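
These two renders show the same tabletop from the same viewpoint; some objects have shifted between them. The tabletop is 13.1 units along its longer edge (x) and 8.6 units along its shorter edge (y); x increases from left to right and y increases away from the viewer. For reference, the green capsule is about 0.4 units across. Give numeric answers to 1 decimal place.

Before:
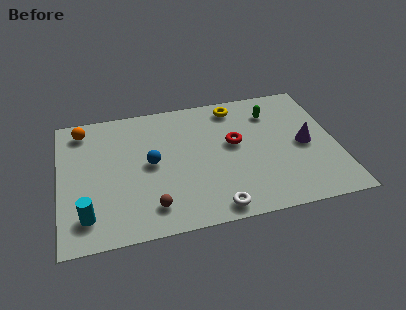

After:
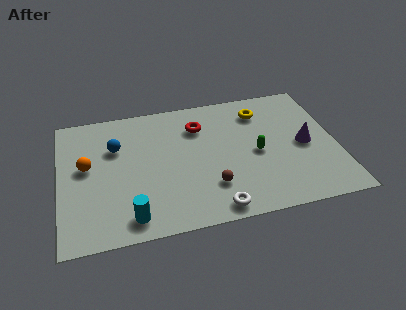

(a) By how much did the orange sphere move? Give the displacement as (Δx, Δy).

(0.1, -2.5)

The orange sphere started near (1.2, 7.3) and ended near (1.3, 4.8).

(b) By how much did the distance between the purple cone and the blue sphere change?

+1.8

They were about 7.3 units apart before and 9.1 after — 1.8 units further apart.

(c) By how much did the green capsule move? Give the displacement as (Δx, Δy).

(-0.9, -2.6)

The green capsule started near (10.2, 6.6) and ended near (9.3, 4.0).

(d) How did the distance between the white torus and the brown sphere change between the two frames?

-1.6

They were about 3.0 units apart before and 1.4 after — 1.6 units closer together.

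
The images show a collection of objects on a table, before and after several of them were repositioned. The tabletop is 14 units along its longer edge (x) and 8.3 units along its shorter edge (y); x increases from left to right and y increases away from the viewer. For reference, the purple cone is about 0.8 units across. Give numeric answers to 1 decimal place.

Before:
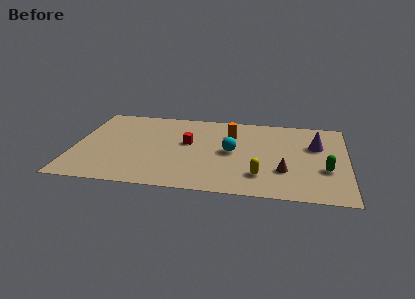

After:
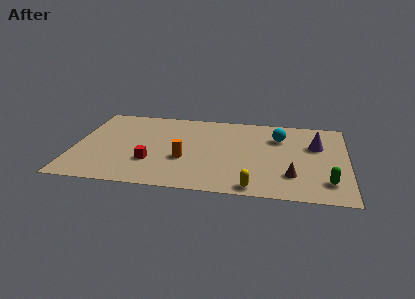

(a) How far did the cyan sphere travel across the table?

3.0

The cyan sphere was near (8.1, 4.2) before and (10.5, 6.0) after, so it travelled √(2.4² + 1.8²) ≈ 3.0 units.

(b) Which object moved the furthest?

the orange cylinder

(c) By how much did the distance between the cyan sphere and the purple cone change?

-2.5

Before: roughly 4.5 units apart; after: 2.0. That's 2.5 units closer together.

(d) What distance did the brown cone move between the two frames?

0.6

The brown cone moved from about (10.8, 2.6) to (11.2, 2.2), a distance of √(0.4² + 0.4²) ≈ 0.6.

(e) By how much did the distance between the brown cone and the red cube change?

+1.7

They were about 5.5 units apart before and 7.2 after — 1.7 units further apart.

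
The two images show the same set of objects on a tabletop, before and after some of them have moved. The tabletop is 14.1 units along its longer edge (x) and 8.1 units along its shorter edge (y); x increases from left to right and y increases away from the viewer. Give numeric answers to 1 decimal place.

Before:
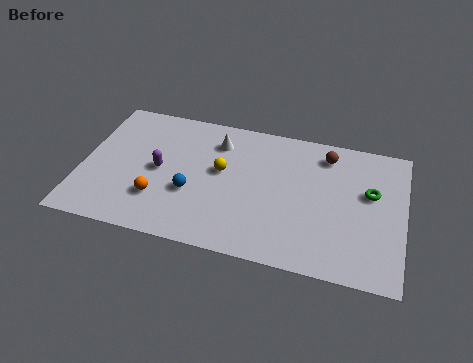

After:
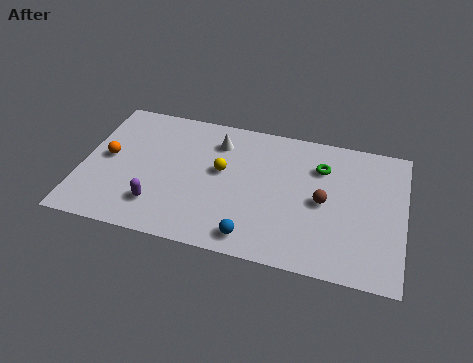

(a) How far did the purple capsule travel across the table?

2.1

The purple capsule was near (3.4, 4.0) before and (3.5, 1.9) after, so it travelled √(0.1² + 2.1²) ≈ 2.1 units.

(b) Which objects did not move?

the yellow sphere and the white cone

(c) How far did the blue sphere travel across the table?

3.4

The blue sphere moved from about (4.9, 3.0) to (7.7, 1.1), a distance of √(2.8² + 1.9²) ≈ 3.4.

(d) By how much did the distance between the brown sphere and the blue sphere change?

-2.8

The distance was about 6.8 in the first image and 4.0 in the second, so they moved 2.8 units closer together.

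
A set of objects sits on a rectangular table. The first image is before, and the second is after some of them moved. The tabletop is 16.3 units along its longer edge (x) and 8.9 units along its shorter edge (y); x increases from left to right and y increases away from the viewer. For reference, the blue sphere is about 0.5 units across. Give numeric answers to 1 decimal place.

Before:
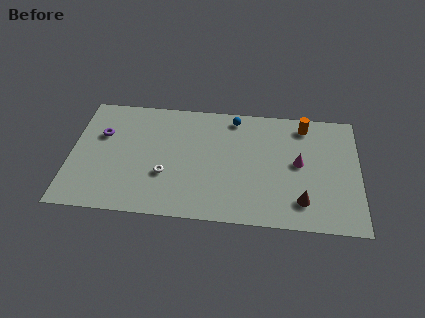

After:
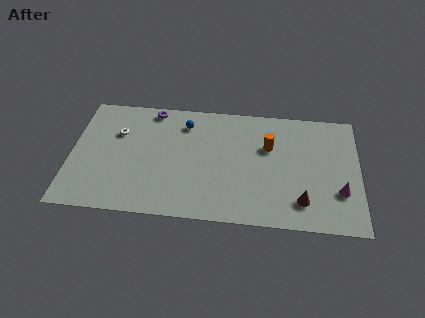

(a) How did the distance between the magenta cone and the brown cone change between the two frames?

-0.5

The distance was about 2.8 in the first image and 2.3 in the second, so they moved 0.5 units closer together.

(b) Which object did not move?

the brown cone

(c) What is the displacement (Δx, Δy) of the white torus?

(-2.8, 2.9)

From the two frames, the white torus sits at roughly (5.4, 3.1) before and (2.6, 6.0) after.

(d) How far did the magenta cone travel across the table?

3.0

The magenta cone was near (12.9, 4.7) before and (15.2, 2.8) after, so it travelled √(2.3² + 1.9²) ≈ 3.0 units.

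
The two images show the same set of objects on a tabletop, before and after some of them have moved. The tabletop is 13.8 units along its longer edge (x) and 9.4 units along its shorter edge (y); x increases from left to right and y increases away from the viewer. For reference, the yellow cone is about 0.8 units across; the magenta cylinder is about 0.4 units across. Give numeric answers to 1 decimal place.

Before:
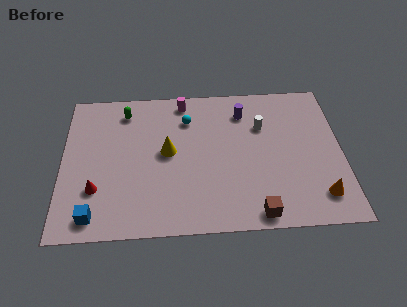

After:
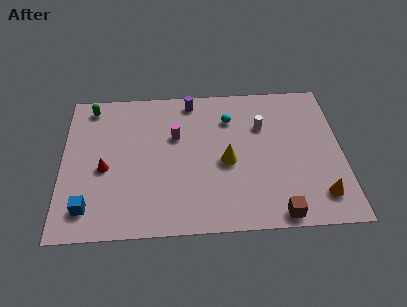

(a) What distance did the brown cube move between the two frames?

1.0

The brown cube was near (9.5, 0.9) before and (10.5, 0.8) after, so it travelled √(1.0² + 0.1²) ≈ 1.0 units.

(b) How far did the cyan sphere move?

2.1

From (6.2, 7.1) to (8.3, 7.0), the cyan sphere covered √(2.1² + 0.1²) ≈ 2.1 units.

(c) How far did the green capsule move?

1.7

The green capsule moved from about (3.1, 7.8) to (1.4, 8.2), a distance of √(1.7² + 0.4²) ≈ 1.7.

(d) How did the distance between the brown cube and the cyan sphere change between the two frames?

-0.4

Before: roughly 7.0 units apart; after: 6.6. That's 0.4 units closer together.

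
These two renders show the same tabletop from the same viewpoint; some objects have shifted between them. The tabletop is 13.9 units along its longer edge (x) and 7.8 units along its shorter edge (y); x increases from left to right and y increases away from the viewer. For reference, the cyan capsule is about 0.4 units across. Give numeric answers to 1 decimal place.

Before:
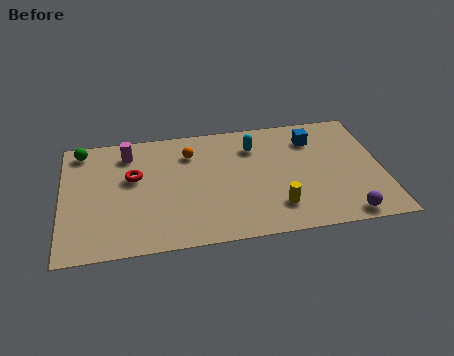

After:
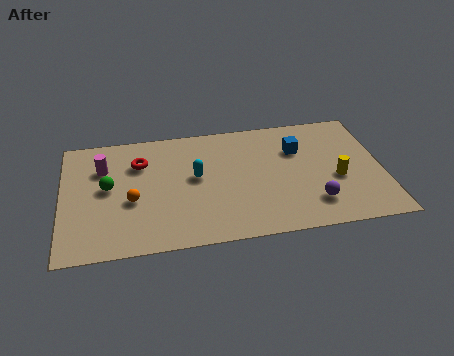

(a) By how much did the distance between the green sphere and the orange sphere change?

-3.4

The distance was about 4.8 in the first image and 1.4 in the second, so they moved 3.4 units closer together.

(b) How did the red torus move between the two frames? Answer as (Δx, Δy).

(0.3, 0.9)

From the two frames, the red torus sits at roughly (3.1, 4.7) before and (3.4, 5.6) after.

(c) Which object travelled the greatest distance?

the orange sphere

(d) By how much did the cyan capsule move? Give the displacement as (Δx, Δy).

(-2.6, -1.6)

The cyan capsule was at about (8.4, 5.9) and moved to about (5.8, 4.3).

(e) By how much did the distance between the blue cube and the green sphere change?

-1.7

Before: roughly 10.1 units apart; after: 8.4. That's 1.7 units closer together.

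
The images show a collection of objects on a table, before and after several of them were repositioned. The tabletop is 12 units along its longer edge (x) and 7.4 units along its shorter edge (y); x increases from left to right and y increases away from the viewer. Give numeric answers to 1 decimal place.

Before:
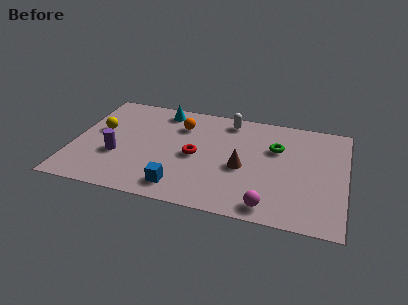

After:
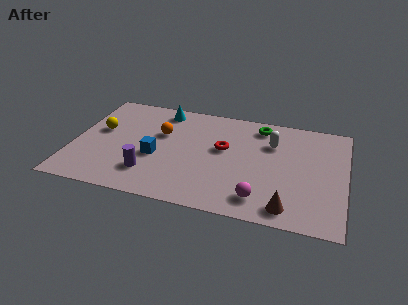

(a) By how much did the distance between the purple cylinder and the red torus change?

+0.5

Before: roughly 3.5 units apart; after: 4.0. That's 0.5 units further apart.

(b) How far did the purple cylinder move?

1.7

The purple cylinder moved from about (2.0, 2.7) to (3.5, 1.8), a distance of √(1.5² + 0.9²) ≈ 1.7.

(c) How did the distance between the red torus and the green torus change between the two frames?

-1.3

Before: roughly 3.8 units apart; after: 2.5. That's 1.3 units closer together.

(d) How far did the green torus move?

1.6

The green torus was near (8.9, 4.9) before and (8.1, 6.3) after, so it travelled √(0.8² + 1.4²) ≈ 1.6 units.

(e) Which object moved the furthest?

the brown cone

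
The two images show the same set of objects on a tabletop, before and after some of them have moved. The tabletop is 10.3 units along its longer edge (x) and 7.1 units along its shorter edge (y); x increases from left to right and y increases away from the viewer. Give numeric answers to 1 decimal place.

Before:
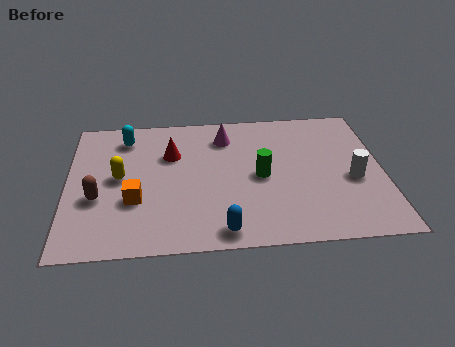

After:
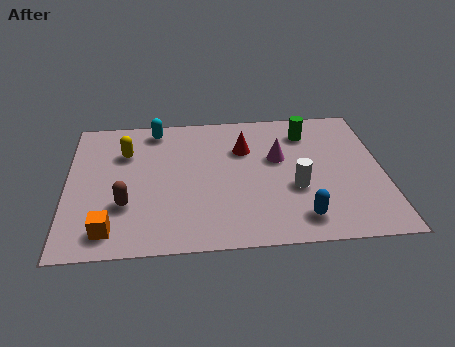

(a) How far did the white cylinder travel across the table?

1.9

From (9.3, 3.0) to (7.4, 2.7), the white cylinder covered √(1.9² + 0.3²) ≈ 1.9 units.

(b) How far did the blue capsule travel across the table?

2.5

The blue capsule was near (5.0, 0.8) before and (7.5, 1.2) after, so it travelled √(2.5² + 0.4²) ≈ 2.5 units.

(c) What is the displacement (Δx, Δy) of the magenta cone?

(1.7, -1.3)

The magenta cone started near (5.2, 5.6) and ended near (6.9, 4.3).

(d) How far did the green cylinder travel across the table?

2.7

From (6.3, 3.4) to (7.9, 5.6), the green cylinder covered √(1.6² + 2.2²) ≈ 2.7 units.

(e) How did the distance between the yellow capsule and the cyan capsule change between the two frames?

-0.5

They were about 2.1 units apart before and 1.6 after — 0.5 units closer together.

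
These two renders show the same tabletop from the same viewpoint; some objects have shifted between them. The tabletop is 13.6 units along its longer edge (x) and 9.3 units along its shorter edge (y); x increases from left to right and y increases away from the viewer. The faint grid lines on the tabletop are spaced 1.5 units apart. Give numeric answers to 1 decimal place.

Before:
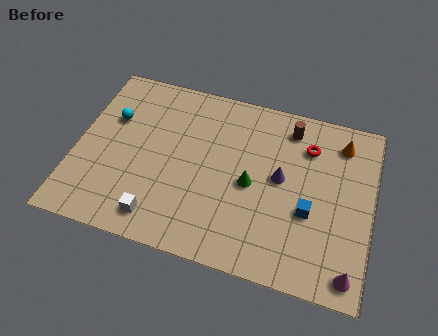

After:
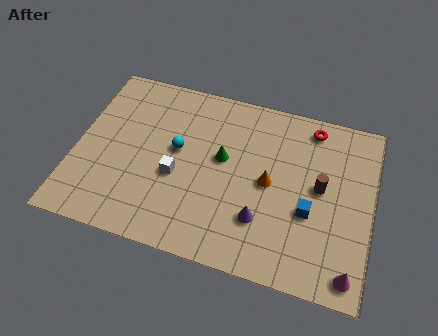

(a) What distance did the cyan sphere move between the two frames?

3.2

The cyan sphere was near (1.5, 6.1) before and (4.6, 5.2) after, so it travelled √(3.1² + 0.9²) ≈ 3.2 units.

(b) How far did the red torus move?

1.1

From (10.5, 7.0) to (10.6, 8.1), the red torus covered √(0.1² + 1.1²) ≈ 1.1 units.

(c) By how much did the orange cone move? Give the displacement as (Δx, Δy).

(-3.1, -3.0)

From the two frames, the orange cone sits at roughly (12.0, 7.6) before and (8.9, 4.6) after.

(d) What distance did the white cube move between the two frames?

2.5

From (4.1, 1.4) to (4.7, 3.8), the white cube covered √(0.6² + 2.4²) ≈ 2.5 units.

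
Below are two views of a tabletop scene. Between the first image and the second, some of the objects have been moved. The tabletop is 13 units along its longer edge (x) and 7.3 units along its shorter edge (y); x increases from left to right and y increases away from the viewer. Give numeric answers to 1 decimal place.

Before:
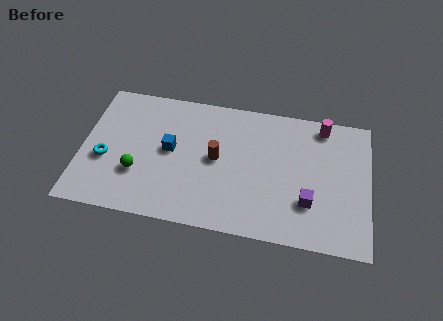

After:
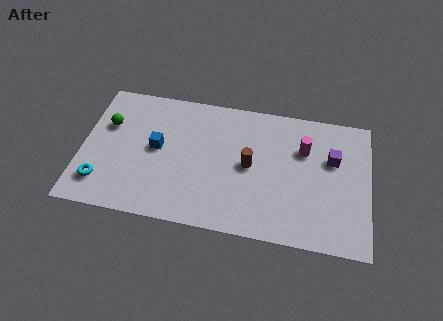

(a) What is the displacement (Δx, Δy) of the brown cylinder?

(1.5, -0.1)

The brown cylinder was at about (6.1, 3.8) and moved to about (7.6, 3.7).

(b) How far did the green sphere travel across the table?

2.8

The green sphere was near (2.6, 2.4) before and (1.1, 4.8) after, so it travelled √(1.5² + 2.4²) ≈ 2.8 units.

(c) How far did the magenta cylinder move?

1.6

The magenta cylinder moved from about (10.8, 6.4) to (10.0, 5.0), a distance of √(0.8² + 1.4²) ≈ 1.6.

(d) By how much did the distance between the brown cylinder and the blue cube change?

+2.1

They were about 2.1 units apart before and 4.2 after — 2.1 units further apart.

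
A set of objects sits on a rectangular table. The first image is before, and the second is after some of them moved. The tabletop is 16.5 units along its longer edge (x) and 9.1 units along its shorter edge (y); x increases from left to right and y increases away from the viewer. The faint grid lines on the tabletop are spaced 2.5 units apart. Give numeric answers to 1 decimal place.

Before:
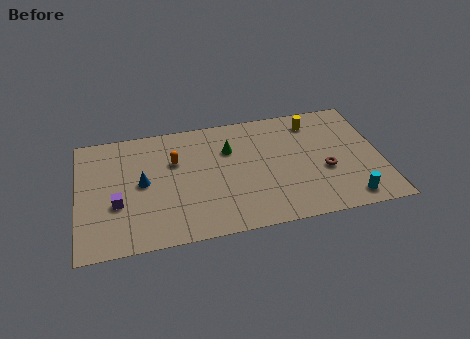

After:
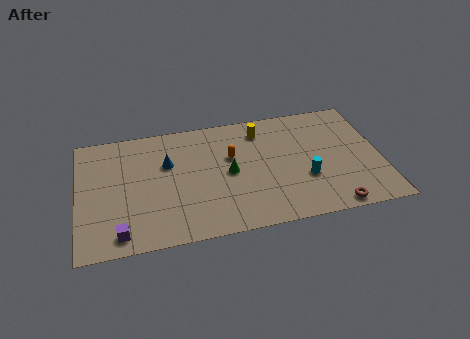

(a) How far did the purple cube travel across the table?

2.2

The purple cube moved from about (2.1, 3.4) to (2.2, 1.2), a distance of √(0.1² + 2.2²) ≈ 2.2.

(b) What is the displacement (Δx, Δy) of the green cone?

(-0.1, -1.8)

From the two frames, the green cone sits at roughly (8.3, 6.3) before and (8.2, 4.5) after.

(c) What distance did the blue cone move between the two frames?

1.8

The blue cone was near (3.5, 4.7) before and (4.9, 5.9) after, so it travelled √(1.4² + 1.2²) ≈ 1.8 units.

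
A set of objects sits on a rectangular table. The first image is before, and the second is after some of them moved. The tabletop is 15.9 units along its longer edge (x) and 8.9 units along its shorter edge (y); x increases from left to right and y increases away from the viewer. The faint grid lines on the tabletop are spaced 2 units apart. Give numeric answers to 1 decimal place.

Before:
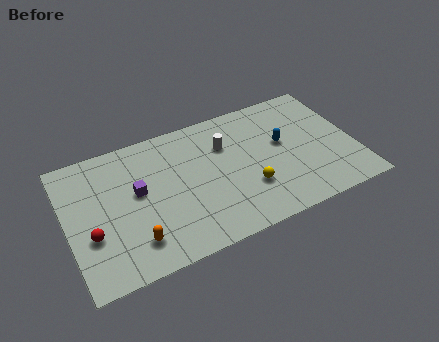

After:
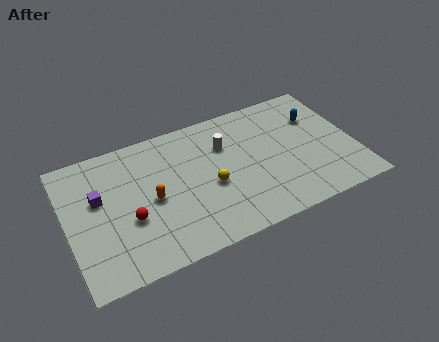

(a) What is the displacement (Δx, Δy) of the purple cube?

(-2.1, 0.4)

The purple cube started near (3.9, 5.0) and ended near (1.8, 5.4).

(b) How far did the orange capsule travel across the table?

2.6

The orange capsule moved from about (3.4, 1.9) to (4.6, 4.2), a distance of √(1.2² + 2.3²) ≈ 2.6.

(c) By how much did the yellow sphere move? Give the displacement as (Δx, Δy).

(-2.0, 1.0)

The yellow sphere was at about (9.8, 2.8) and moved to about (7.8, 3.8).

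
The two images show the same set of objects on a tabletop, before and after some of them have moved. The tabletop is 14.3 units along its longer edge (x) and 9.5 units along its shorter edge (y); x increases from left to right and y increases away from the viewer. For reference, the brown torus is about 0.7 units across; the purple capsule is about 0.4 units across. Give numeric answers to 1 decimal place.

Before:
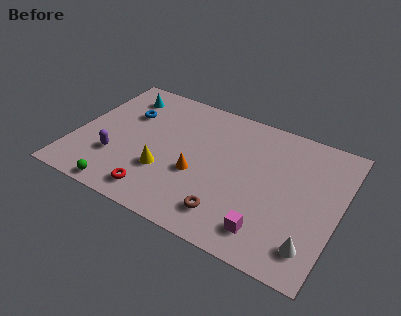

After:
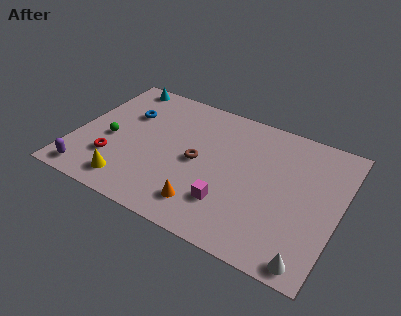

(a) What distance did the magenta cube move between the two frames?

2.3

The magenta cube moved from about (10.9, 1.7) to (8.7, 2.5), a distance of √(2.2² + 0.8²) ≈ 2.3.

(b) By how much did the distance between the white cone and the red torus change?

+2.7

The distance was about 8.3 in the first image and 11.0 in the second, so they moved 2.7 units further apart.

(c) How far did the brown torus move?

3.5

The brown torus was near (8.8, 1.8) before and (6.7, 4.6) after, so it travelled √(2.1² + 2.8²) ≈ 3.5 units.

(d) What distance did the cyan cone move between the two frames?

0.9

From (2.0, 7.7) to (1.7, 8.6), the cyan cone covered √(0.3² + 0.9²) ≈ 0.9 units.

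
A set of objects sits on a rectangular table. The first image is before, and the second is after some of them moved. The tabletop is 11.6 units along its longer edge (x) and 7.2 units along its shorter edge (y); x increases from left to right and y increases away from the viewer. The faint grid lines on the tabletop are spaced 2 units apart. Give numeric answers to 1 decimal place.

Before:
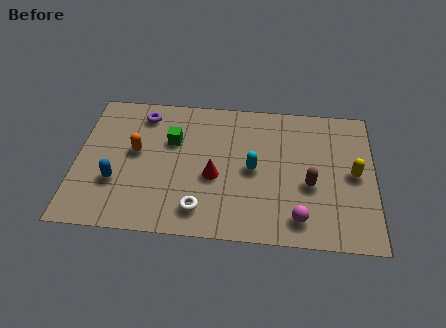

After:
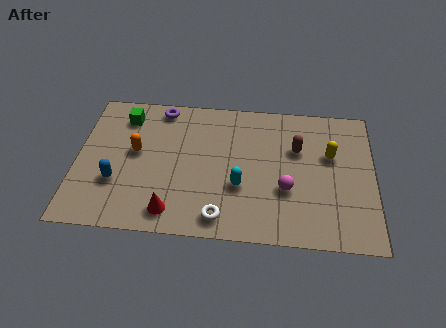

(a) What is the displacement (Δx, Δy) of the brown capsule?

(-0.5, 1.8)

From the two frames, the brown capsule sits at roughly (9.1, 2.9) before and (8.6, 4.7) after.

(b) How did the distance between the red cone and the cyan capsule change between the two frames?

+1.4

The distance was about 1.6 in the first image and 3.0 in the second, so they moved 1.4 units further apart.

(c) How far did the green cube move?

2.2

From (3.7, 4.7) to (1.8, 5.8), the green cube covered √(1.9² + 1.1²) ≈ 2.2 units.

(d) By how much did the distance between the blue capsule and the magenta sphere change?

-0.6

The distance was about 7.2 in the first image and 6.6 in the second, so they moved 0.6 units closer together.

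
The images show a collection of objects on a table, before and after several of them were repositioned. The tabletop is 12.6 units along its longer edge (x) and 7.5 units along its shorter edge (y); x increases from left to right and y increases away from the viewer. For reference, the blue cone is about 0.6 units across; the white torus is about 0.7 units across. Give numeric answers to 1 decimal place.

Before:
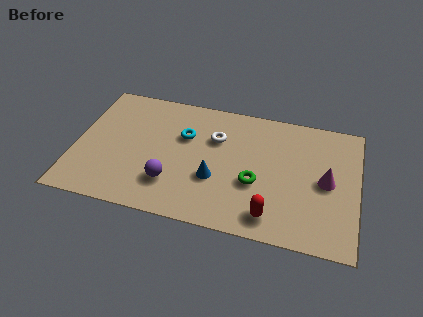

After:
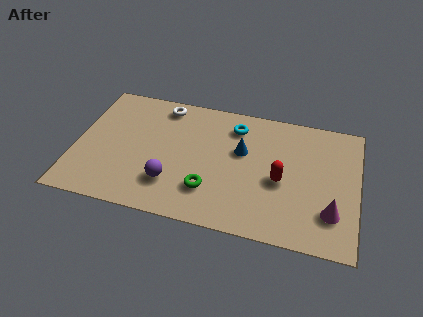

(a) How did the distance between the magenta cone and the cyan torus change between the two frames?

-0.5

The distance was about 6.5 in the first image and 6.0 in the second, so they moved 0.5 units closer together.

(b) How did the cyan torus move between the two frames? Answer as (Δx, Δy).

(2.2, 1.1)

The cyan torus started near (4.8, 4.9) and ended near (7.0, 6.0).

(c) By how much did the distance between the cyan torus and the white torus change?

+1.9

Before: roughly 1.4 units apart; after: 3.3. That's 1.9 units further apart.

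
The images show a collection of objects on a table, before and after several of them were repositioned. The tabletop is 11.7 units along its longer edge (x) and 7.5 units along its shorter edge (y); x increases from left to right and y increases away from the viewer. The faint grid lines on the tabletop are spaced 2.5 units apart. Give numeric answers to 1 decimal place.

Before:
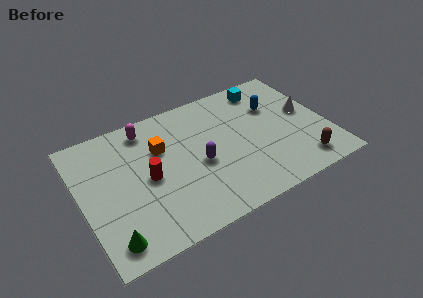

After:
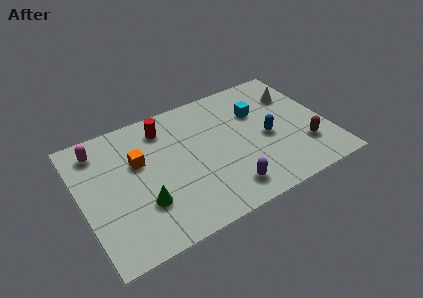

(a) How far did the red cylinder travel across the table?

2.7

The red cylinder was near (3.1, 3.6) before and (4.2, 6.1) after, so it travelled √(1.1² + 2.5²) ≈ 2.7 units.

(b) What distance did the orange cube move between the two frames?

1.1

From (3.9, 5.0) to (2.8, 4.7), the orange cube covered √(1.1² + 0.3²) ≈ 1.1 units.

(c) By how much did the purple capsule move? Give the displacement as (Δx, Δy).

(1.0, -2.0)

The purple capsule started near (5.5, 3.3) and ended near (6.5, 1.3).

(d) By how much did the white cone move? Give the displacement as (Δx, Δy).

(-0.3, 1.3)

The white cone started near (10.8, 4.1) and ended near (10.5, 5.4).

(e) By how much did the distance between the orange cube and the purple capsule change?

+2.7

Before: roughly 2.3 units apart; after: 5.0. That's 2.7 units further apart.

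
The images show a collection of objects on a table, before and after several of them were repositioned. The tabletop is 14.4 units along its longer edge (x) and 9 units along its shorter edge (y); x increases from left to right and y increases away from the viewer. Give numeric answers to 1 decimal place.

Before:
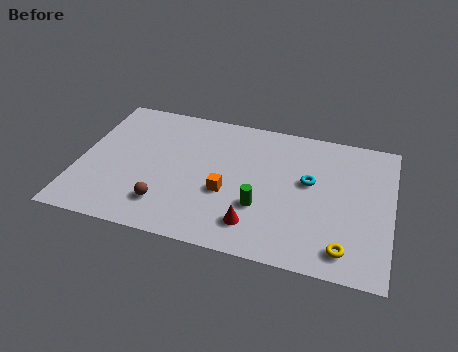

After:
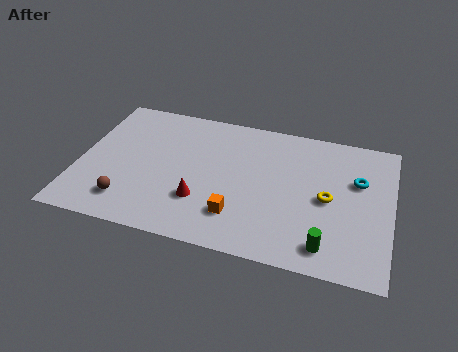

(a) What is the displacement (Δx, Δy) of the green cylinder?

(3.1, -1.6)

The green cylinder started near (8.5, 3.0) and ended near (11.6, 1.4).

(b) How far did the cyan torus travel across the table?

2.3

The cyan torus moved from about (10.6, 5.2) to (12.8, 5.8), a distance of √(2.2² + 0.6²) ≈ 2.3.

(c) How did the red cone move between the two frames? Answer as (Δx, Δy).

(-2.5, 0.9)

From the two frames, the red cone sits at roughly (8.3, 1.8) before and (5.8, 2.7) after.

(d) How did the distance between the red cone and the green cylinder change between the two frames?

+4.7

They were about 1.2 units apart before and 5.9 after — 4.7 units further apart.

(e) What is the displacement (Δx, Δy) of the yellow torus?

(-0.9, 2.9)

From the two frames, the yellow torus sits at roughly (12.4, 1.4) before and (11.5, 4.3) after.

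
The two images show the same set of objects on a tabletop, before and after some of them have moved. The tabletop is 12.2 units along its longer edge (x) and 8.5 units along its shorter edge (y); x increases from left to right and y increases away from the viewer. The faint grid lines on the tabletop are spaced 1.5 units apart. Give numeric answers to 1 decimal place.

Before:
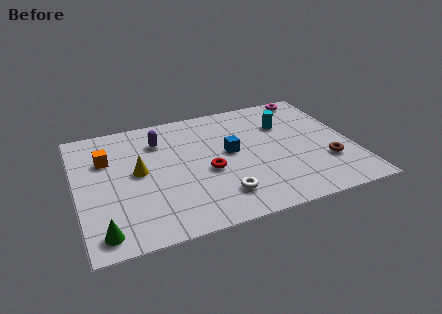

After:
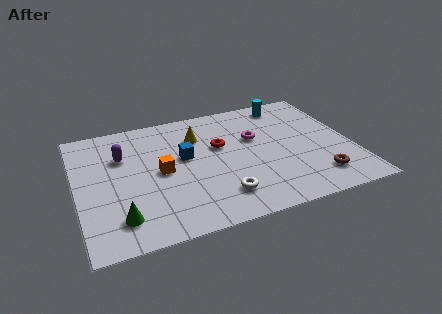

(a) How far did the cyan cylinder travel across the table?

1.5

From (9.4, 5.9) to (9.7, 7.4), the cyan cylinder covered √(0.3² + 1.5²) ≈ 1.5 units.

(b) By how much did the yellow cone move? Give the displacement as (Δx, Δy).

(2.8, 1.7)

The yellow cone started near (2.7, 4.5) and ended near (5.5, 6.2).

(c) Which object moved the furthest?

the magenta torus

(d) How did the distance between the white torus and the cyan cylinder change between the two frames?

+1.4

Before: roughly 5.3 units apart; after: 6.7. That's 1.4 units further apart.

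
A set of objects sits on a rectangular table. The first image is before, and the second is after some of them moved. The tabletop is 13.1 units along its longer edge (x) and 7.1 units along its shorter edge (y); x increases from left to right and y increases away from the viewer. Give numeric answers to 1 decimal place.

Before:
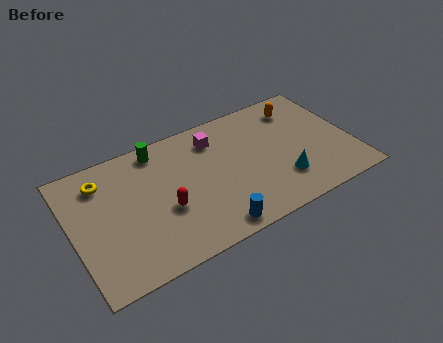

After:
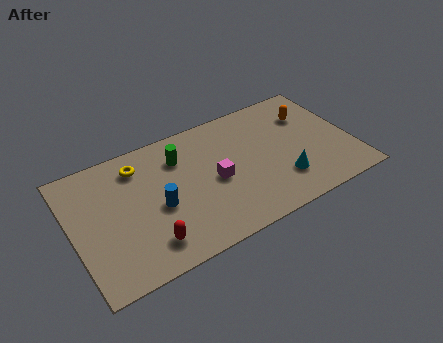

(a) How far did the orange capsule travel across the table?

0.7

The orange capsule moved from about (11.0, 5.7) to (11.4, 5.1), a distance of √(0.4² + 0.6²) ≈ 0.7.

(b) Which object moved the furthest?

the blue cylinder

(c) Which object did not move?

the cyan cone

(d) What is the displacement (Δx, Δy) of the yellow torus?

(1.7, 0.1)

The yellow torus was at about (1.6, 5.6) and moved to about (3.3, 5.7).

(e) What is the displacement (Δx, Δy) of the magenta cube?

(-0.3, -2.3)

The magenta cube started near (6.9, 5.6) and ended near (6.6, 3.3).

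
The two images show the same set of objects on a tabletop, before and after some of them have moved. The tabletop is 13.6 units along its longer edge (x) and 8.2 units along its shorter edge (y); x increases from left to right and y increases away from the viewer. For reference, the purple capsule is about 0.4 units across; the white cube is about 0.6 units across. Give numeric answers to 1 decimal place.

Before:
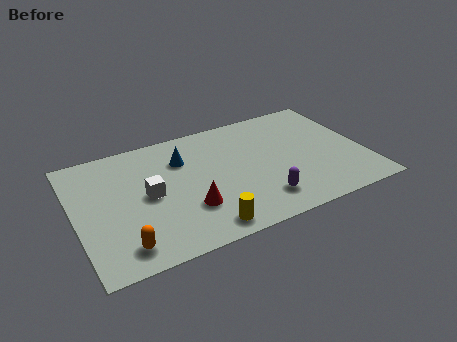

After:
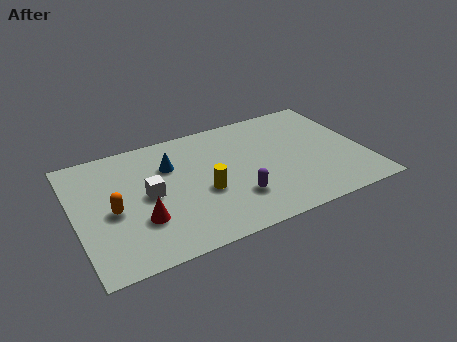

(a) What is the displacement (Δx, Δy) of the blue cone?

(-0.6, -0.2)

The blue cone was at about (5.2, 5.9) and moved to about (4.6, 5.7).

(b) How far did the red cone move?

2.2

The red cone was near (5.1, 2.5) before and (2.9, 2.6) after, so it travelled √(2.2² + 0.1²) ≈ 2.2 units.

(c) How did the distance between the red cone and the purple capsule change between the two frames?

+1.0

Before: roughly 3.4 units apart; after: 4.4. That's 1.0 units further apart.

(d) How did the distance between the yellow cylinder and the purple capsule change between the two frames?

-1.2

The distance was about 2.9 in the first image and 1.7 in the second, so they moved 1.2 units closer together.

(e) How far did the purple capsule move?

1.3

From (8.4, 1.7) to (7.3, 2.3), the purple capsule covered √(1.1² + 0.6²) ≈ 1.3 units.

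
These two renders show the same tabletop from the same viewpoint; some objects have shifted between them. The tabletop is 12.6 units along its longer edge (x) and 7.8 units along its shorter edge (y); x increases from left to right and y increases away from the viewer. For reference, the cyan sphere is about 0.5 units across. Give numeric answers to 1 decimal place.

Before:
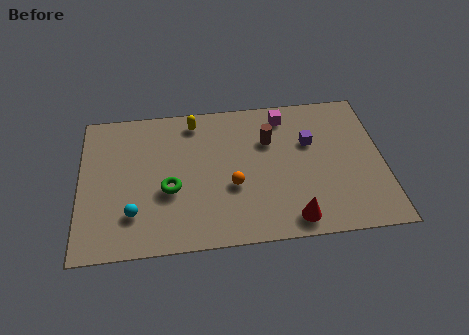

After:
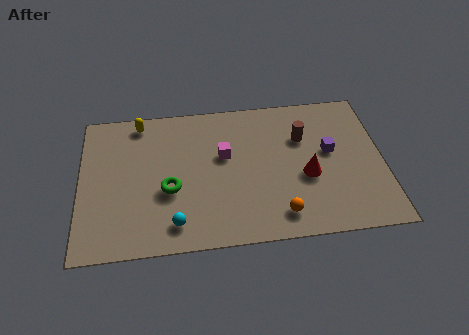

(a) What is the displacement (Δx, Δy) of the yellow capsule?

(-2.3, 0.2)

From the two frames, the yellow capsule sits at roughly (4.8, 6.7) before and (2.5, 6.9) after.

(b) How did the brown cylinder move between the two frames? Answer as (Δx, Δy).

(1.4, 0.0)

The brown cylinder started near (7.9, 5.3) and ended near (9.3, 5.3).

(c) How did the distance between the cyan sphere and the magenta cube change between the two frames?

-3.9

The distance was about 7.9 in the first image and 4.0 in the second, so they moved 3.9 units closer together.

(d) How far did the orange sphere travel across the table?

2.5

From (6.3, 3.0) to (8.2, 1.3), the orange sphere covered √(1.9² + 1.7²) ≈ 2.5 units.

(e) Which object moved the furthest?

the magenta cube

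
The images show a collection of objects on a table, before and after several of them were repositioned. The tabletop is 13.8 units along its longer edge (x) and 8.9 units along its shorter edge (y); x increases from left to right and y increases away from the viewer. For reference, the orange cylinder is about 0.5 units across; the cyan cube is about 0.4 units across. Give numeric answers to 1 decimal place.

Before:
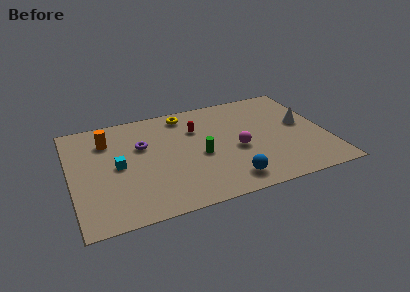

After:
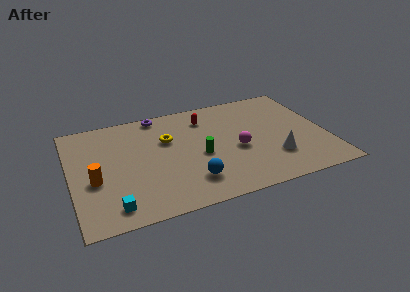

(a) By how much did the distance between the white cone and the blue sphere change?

-1.0

The distance was about 5.6 in the first image and 4.6 in the second, so they moved 1.0 units closer together.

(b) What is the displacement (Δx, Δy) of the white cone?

(-1.8, -2.4)

From the two frames, the white cone sits at roughly (12.6, 4.9) before and (10.8, 2.5) after.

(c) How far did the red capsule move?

1.0

The red capsule was near (6.9, 6.2) before and (7.5, 7.0) after, so it travelled √(0.6² + 0.8²) ≈ 1.0 units.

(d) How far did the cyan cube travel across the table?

3.1

From (2.5, 4.4) to (2.0, 1.3), the cyan cube covered √(0.5² + 3.1²) ≈ 3.1 units.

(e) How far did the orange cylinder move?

3.2

From (2.1, 6.7) to (1.2, 3.6), the orange cylinder covered √(0.9² + 3.1²) ≈ 3.2 units.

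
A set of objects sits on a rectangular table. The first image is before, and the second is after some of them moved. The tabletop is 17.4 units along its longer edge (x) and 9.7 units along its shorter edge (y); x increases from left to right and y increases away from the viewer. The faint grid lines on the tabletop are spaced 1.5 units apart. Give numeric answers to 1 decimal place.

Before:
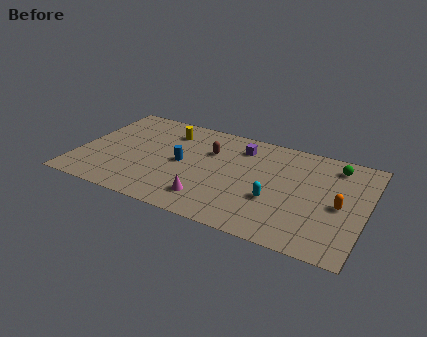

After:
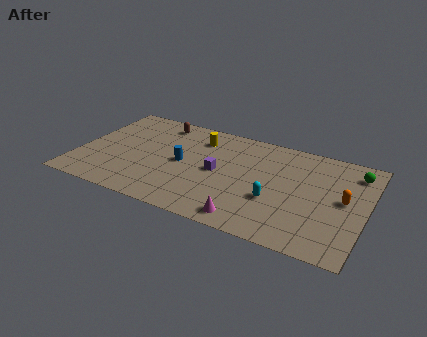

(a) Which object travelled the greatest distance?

the brown capsule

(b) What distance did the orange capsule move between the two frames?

0.6

The orange capsule moved from about (15.9, 4.5) to (16.1, 5.1), a distance of √(0.2² + 0.6²) ≈ 0.6.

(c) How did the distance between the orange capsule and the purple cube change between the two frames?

+0.5

They were about 7.1 units apart before and 7.6 after — 0.5 units further apart.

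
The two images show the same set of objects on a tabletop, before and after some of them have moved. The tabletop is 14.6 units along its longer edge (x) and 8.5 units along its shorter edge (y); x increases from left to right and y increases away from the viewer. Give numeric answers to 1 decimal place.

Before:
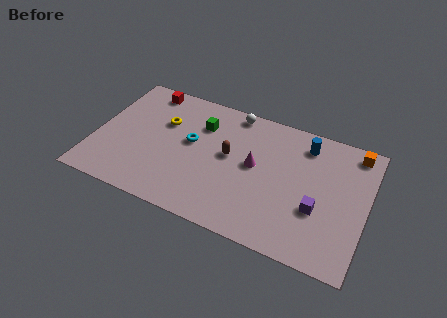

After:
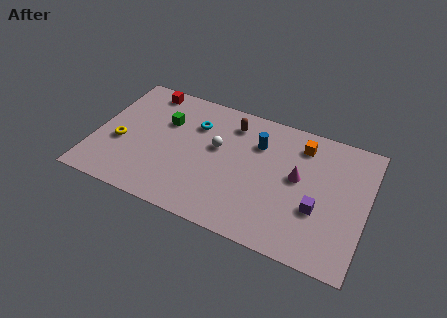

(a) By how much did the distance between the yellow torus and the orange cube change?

-0.3

The distance was about 10.4 in the first image and 10.1 in the second, so they moved 0.3 units closer together.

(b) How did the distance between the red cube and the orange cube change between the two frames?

-2.8

Before: roughly 11.4 units apart; after: 8.6. That's 2.8 units closer together.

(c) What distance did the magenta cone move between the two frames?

2.3

The magenta cone was near (8.6, 4.6) before and (10.9, 4.7) after, so it travelled √(2.3² + 0.1²) ≈ 2.3 units.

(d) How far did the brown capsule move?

2.2

From (7.2, 4.7) to (7.1, 6.9), the brown capsule covered √(0.1² + 2.2²) ≈ 2.2 units.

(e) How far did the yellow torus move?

3.0

From (3.5, 5.6) to (1.4, 3.4), the yellow torus covered √(2.1² + 2.2²) ≈ 3.0 units.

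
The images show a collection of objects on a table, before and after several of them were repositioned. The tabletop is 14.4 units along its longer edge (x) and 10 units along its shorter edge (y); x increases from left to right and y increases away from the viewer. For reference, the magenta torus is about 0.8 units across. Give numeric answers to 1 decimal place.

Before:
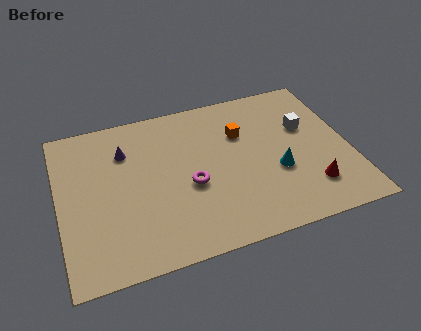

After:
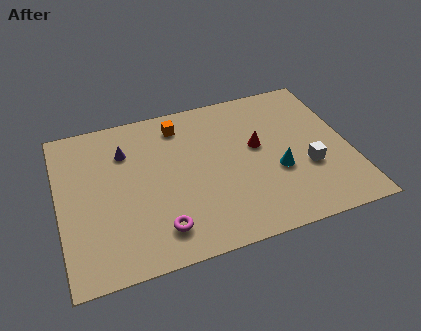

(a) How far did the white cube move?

2.7

From (12.4, 6.3) to (12.2, 3.6), the white cube covered √(0.2² + 2.7²) ≈ 2.7 units.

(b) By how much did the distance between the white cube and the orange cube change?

+4.4

Before: roughly 3.2 units apart; after: 7.6. That's 4.4 units further apart.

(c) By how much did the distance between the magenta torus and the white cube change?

+1.3

They were about 6.4 units apart before and 7.7 after — 1.3 units further apart.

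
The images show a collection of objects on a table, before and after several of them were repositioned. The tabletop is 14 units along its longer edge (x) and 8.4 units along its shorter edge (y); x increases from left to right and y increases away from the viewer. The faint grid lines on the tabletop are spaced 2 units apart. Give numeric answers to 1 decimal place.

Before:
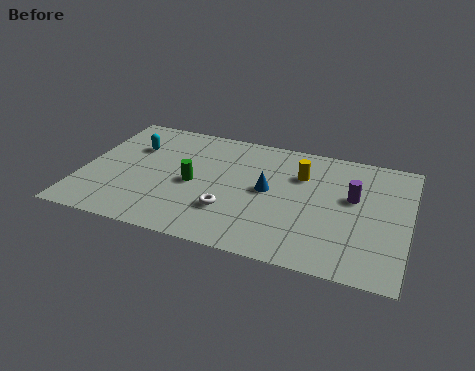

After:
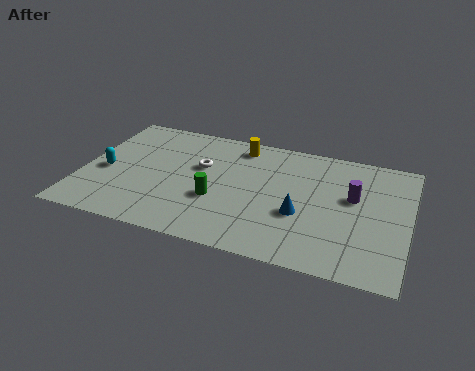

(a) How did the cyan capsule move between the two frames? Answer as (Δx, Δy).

(-1.0, -2.1)

From the two frames, the cyan capsule sits at roughly (2.0, 5.8) before and (1.0, 3.7) after.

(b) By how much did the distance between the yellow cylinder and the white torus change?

-1.9

The distance was about 4.4 in the first image and 2.5 in the second, so they moved 1.9 units closer together.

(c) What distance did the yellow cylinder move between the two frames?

3.1

From (9.3, 5.9) to (6.5, 7.2), the yellow cylinder covered √(2.8² + 1.3²) ≈ 3.1 units.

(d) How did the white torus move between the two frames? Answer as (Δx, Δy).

(-1.5, 2.7)

From the two frames, the white torus sits at roughly (6.5, 2.5) before and (5.0, 5.2) after.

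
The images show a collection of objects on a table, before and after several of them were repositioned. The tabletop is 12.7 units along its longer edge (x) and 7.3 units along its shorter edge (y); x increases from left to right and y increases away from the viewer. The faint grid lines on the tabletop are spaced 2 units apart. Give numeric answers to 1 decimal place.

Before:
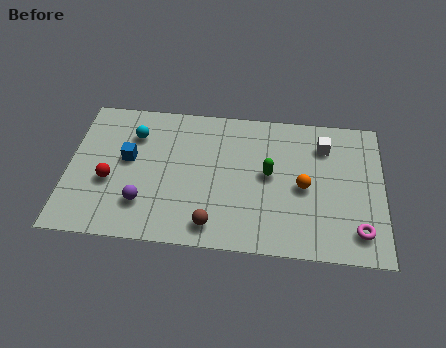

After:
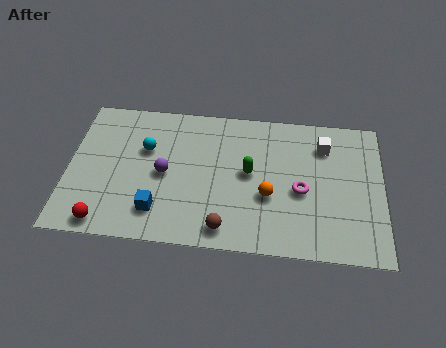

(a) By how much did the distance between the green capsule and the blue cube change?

-1.4

The distance was about 5.7 in the first image and 4.3 in the second, so they moved 1.4 units closer together.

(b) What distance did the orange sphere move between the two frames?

1.5

From (9.5, 3.4) to (8.1, 2.8), the orange sphere covered √(1.4² + 0.6²) ≈ 1.5 units.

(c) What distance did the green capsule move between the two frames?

0.8

The green capsule moved from about (8.1, 3.9) to (7.3, 3.9), a distance of √(0.8² + 0.0²) ≈ 0.8.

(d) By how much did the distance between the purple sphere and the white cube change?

-1.4

Before: roughly 8.1 units apart; after: 6.7. That's 1.4 units closer together.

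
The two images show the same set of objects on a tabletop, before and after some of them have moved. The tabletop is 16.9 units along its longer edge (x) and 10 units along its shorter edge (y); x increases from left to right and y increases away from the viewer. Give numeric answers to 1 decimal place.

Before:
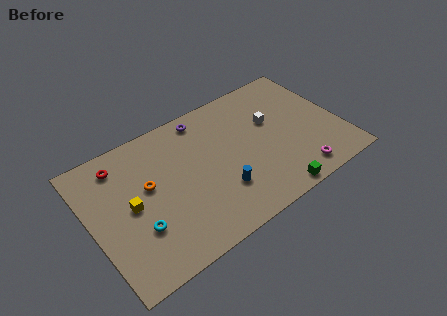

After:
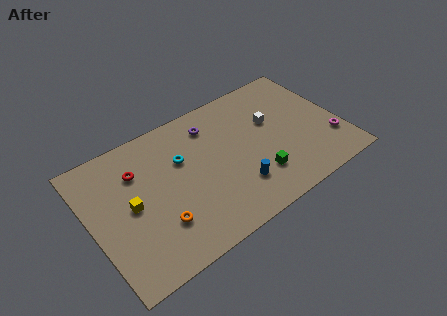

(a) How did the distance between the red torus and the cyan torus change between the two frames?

-2.1

The distance was about 5.1 in the first image and 3.0 in the second, so they moved 2.1 units closer together.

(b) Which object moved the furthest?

the cyan torus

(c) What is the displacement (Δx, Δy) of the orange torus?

(0.2, -3.0)

From the two frames, the orange torus sits at roughly (3.9, 5.8) before and (4.1, 2.8) after.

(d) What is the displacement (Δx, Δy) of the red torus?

(1.0, -1.1)

From the two frames, the red torus sits at roughly (2.4, 8.3) before and (3.4, 7.2) after.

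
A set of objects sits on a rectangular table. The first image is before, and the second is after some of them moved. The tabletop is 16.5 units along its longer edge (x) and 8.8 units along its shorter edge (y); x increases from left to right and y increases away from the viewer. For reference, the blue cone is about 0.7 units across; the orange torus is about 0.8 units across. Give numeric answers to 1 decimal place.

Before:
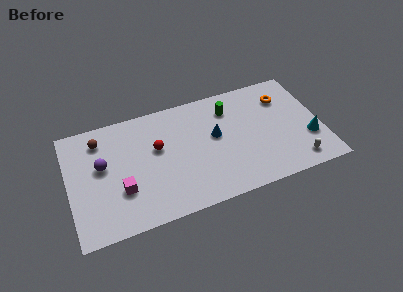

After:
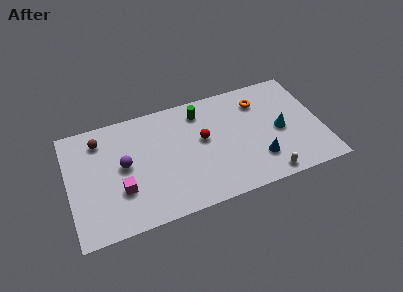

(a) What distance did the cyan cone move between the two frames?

2.2

The cyan cone was near (15.6, 2.9) before and (13.8, 4.1) after, so it travelled √(1.8² + 1.2²) ≈ 2.2 units.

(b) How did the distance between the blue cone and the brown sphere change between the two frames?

+3.4

They were about 7.7 units apart before and 11.1 after — 3.4 units further apart.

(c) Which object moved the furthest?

the blue cone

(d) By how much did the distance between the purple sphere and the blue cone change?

+1.5

Before: roughly 7.4 units apart; after: 8.9. That's 1.5 units further apart.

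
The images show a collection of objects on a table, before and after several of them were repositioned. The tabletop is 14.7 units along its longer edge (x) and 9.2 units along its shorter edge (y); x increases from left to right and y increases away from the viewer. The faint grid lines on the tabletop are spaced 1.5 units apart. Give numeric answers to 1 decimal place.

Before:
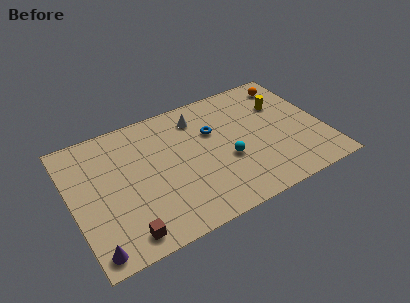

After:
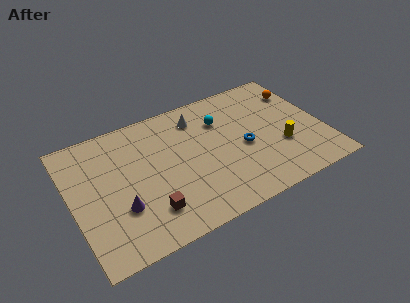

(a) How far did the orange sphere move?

0.9

The orange sphere was near (13.3, 7.7) before and (13.8, 6.9) after, so it travelled √(0.5² + 0.8²) ≈ 0.9 units.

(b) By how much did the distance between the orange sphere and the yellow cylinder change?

+2.5

They were about 1.6 units apart before and 4.1 after — 2.5 units further apart.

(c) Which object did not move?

the white cone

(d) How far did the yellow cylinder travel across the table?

3.1

From (12.6, 6.3) to (12.1, 3.2), the yellow cylinder covered √(0.5² + 3.1²) ≈ 3.1 units.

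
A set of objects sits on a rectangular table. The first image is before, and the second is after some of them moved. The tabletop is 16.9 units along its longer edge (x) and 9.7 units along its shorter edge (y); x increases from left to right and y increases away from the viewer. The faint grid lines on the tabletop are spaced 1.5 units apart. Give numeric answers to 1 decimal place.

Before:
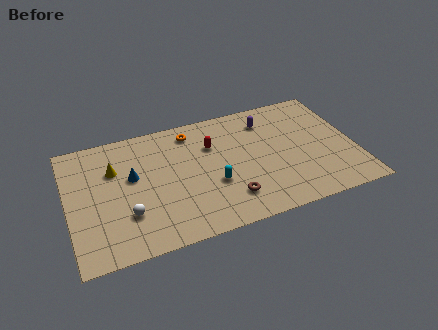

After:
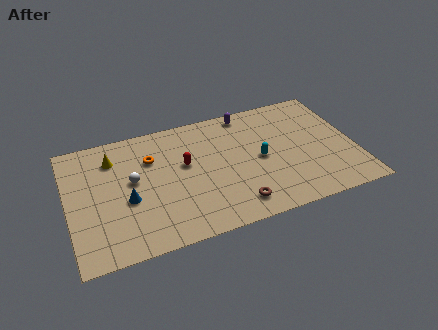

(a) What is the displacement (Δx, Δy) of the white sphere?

(0.5, 2.5)

The white sphere started near (3.3, 2.9) and ended near (3.8, 5.4).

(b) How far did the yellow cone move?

0.9

The yellow cone moved from about (2.8, 6.6) to (2.8, 7.5), a distance of √(0.0² + 0.9²) ≈ 0.9.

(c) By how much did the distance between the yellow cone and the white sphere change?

-1.4

The distance was about 3.7 in the first image and 2.3 in the second, so they moved 1.4 units closer together.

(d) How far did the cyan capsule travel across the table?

3.1

From (8.4, 3.6) to (11.3, 4.7), the cyan capsule covered √(2.9² + 1.1²) ≈ 3.1 units.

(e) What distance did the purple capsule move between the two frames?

1.5

From (12.0, 7.7) to (10.9, 8.7), the purple capsule covered √(1.1² + 1.0²) ≈ 1.5 units.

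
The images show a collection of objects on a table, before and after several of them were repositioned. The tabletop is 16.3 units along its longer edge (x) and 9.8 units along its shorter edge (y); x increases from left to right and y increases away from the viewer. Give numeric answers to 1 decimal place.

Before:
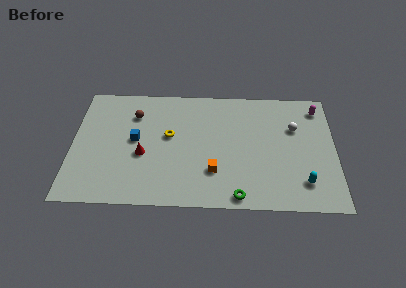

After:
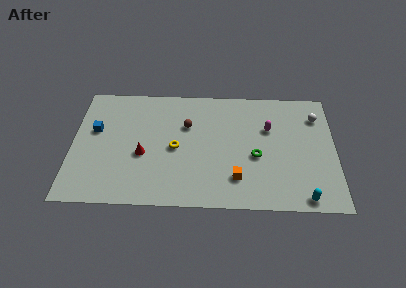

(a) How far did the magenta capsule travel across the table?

3.6

From (15.3, 8.2) to (12.2, 6.4), the magenta capsule covered √(3.1² + 1.8²) ≈ 3.6 units.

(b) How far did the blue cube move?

2.6

The blue cube was near (3.9, 5.2) before and (1.4, 5.9) after, so it travelled √(2.5² + 0.7²) ≈ 2.6 units.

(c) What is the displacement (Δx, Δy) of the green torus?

(1.1, 3.2)

The green torus started near (10.3, 0.9) and ended near (11.4, 4.1).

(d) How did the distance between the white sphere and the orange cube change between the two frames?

+1.0

Before: roughly 6.2 units apart; after: 7.2. That's 1.0 units further apart.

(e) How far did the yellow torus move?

1.1

From (6.0, 5.6) to (6.4, 4.6), the yellow torus covered √(0.4² + 1.0²) ≈ 1.1 units.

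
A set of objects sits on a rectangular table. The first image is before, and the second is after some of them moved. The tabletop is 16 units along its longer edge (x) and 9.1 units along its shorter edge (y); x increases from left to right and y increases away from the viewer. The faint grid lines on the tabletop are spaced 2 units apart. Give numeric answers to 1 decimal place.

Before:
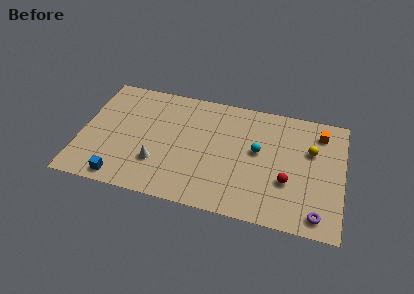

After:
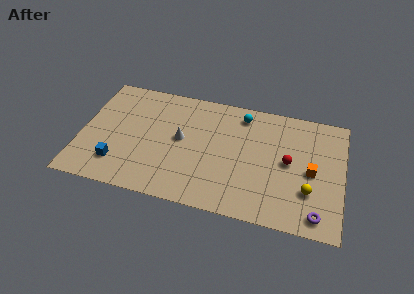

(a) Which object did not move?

the purple torus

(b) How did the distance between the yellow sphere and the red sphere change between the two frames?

-0.7

Before: roughly 3.0 units apart; after: 2.3. That's 0.7 units closer together.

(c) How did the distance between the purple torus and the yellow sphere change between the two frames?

-3.0

Before: roughly 4.7 units apart; after: 1.7. That's 3.0 units closer together.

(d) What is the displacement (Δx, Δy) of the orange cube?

(-0.4, -3.1)

The orange cube was at about (14.5, 7.4) and moved to about (14.1, 4.3).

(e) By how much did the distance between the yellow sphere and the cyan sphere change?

+3.2

The distance was about 3.3 in the first image and 6.5 in the second, so they moved 3.2 units further apart.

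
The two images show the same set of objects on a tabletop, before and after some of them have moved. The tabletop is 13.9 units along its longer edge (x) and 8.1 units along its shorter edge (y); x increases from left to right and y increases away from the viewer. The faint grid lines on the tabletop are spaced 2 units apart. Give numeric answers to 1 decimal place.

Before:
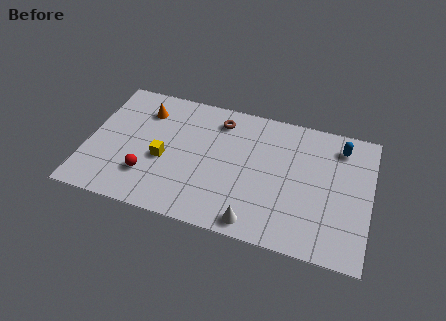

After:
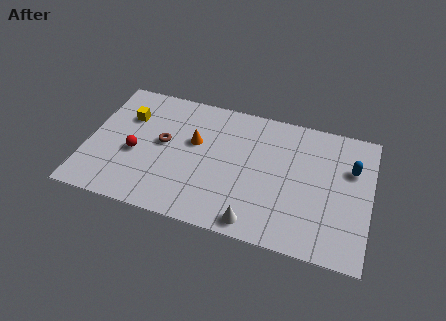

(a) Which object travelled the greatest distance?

the brown torus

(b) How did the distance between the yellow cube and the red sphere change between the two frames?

+0.9

Before: roughly 1.4 units apart; after: 2.3. That's 0.9 units further apart.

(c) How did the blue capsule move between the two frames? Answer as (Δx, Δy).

(0.6, -1.2)

From the two frames, the blue capsule sits at roughly (12.3, 6.6) before and (12.9, 5.4) after.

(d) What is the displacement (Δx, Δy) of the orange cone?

(2.6, -1.3)

From the two frames, the orange cone sits at roughly (2.6, 6.2) before and (5.2, 4.9) after.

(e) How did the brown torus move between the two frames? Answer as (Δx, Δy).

(-2.6, -2.2)

The brown torus started near (6.3, 6.6) and ended near (3.7, 4.4).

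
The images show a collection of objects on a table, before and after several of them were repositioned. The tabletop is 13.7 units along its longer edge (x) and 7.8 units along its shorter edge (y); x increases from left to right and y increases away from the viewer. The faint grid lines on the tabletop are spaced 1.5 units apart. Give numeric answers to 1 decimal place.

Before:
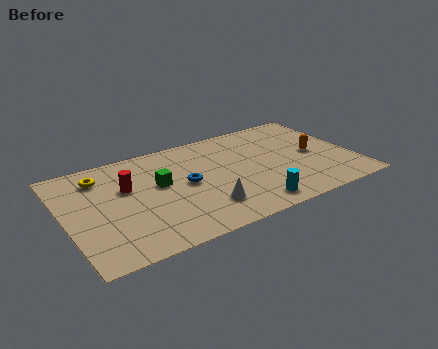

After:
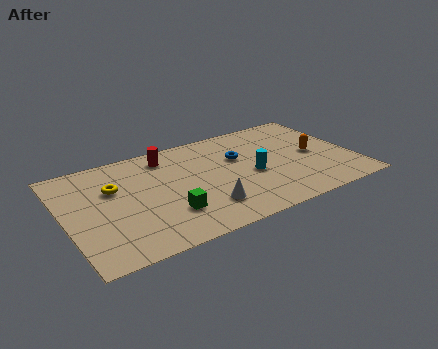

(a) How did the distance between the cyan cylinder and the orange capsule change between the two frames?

-1.3

Before: roughly 4.4 units apart; after: 3.1. That's 1.3 units closer together.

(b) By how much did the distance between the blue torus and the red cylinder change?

+0.8

The distance was about 2.8 in the first image and 3.6 in the second, so they moved 0.8 units further apart.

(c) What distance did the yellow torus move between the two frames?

1.2

The yellow torus moved from about (1.9, 6.2) to (2.4, 5.1), a distance of √(0.5² + 1.1²) ≈ 1.2.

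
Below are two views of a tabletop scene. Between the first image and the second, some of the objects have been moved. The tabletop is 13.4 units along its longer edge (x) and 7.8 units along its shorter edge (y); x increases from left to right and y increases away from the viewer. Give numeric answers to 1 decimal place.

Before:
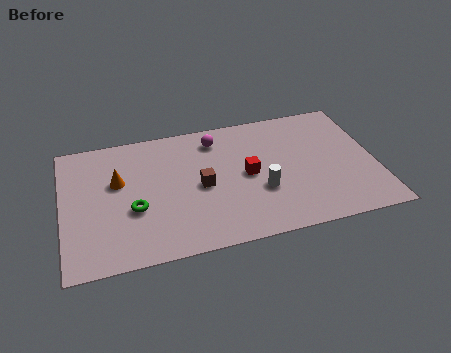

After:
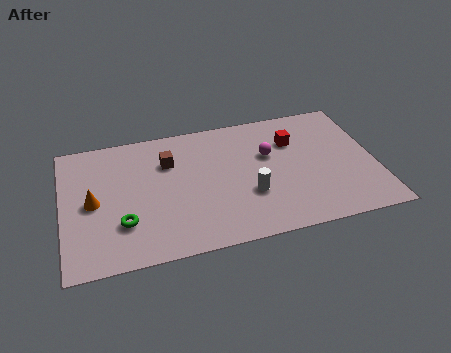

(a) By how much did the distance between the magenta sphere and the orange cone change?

+3.1

They were about 4.6 units apart before and 7.7 after — 3.1 units further apart.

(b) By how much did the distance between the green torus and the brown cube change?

+0.8

They were about 3.0 units apart before and 3.8 after — 0.8 units further apart.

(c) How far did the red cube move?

2.6

The red cube was near (7.9, 3.9) before and (10.0, 5.5) after, so it travelled √(2.1² + 1.6²) ≈ 2.6 units.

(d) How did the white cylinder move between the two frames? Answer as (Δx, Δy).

(-0.5, -0.1)

The white cylinder started near (8.4, 2.8) and ended near (7.9, 2.7).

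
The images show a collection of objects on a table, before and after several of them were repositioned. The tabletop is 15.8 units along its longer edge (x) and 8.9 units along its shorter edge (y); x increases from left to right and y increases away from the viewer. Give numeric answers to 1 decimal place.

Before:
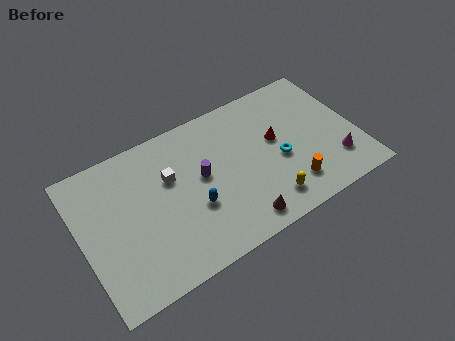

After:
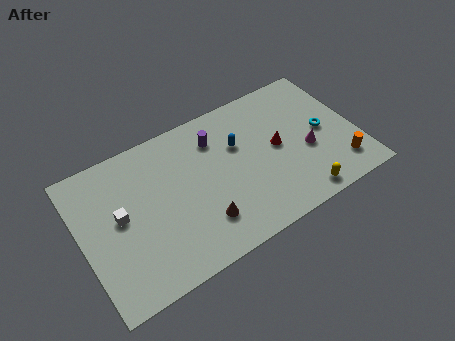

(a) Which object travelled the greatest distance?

the blue capsule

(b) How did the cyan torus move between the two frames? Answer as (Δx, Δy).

(2.7, 0.6)

The cyan torus was at about (11.3, 3.8) and moved to about (14.0, 4.4).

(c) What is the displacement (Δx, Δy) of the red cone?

(0.0, -0.5)

The red cone was at about (11.3, 5.1) and moved to about (11.3, 4.6).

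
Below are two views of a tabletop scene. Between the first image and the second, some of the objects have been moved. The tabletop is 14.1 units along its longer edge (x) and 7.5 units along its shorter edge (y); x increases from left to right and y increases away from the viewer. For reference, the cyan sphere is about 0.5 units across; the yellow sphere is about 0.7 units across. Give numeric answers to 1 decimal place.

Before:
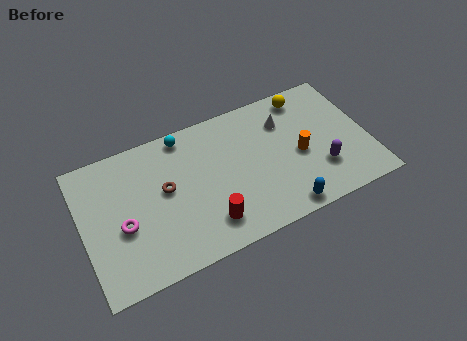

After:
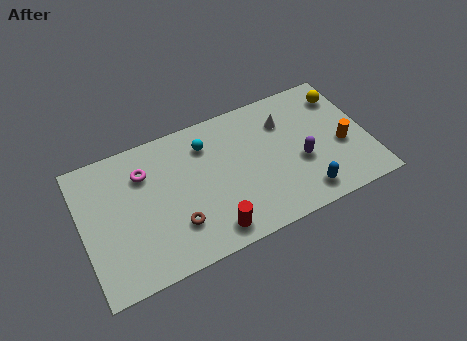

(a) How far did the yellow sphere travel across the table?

1.9

From (11.4, 6.5) to (13.2, 5.9), the yellow sphere covered √(1.8² + 0.6²) ≈ 1.9 units.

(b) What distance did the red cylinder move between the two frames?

0.5

The red cylinder moved from about (5.9, 1.6) to (6.0, 1.1), a distance of √(0.1² + 0.5²) ≈ 0.5.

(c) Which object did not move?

the white cone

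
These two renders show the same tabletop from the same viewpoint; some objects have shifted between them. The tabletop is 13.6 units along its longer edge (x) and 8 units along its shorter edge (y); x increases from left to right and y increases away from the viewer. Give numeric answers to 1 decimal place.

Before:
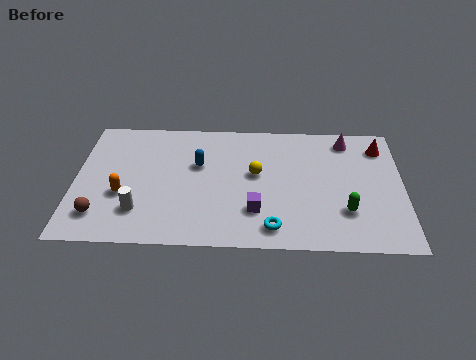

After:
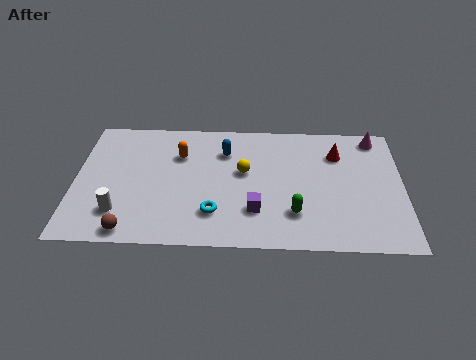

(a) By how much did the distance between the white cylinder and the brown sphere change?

-0.4

Before: roughly 1.6 units apart; after: 1.2. That's 0.4 units closer together.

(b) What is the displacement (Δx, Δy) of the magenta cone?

(1.2, 0.2)

The magenta cone started near (11.3, 6.8) and ended near (12.5, 7.0).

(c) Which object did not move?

the purple cube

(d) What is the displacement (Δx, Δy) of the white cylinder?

(-0.8, -0.1)

The white cylinder started near (2.7, 2.0) and ended near (1.9, 1.9).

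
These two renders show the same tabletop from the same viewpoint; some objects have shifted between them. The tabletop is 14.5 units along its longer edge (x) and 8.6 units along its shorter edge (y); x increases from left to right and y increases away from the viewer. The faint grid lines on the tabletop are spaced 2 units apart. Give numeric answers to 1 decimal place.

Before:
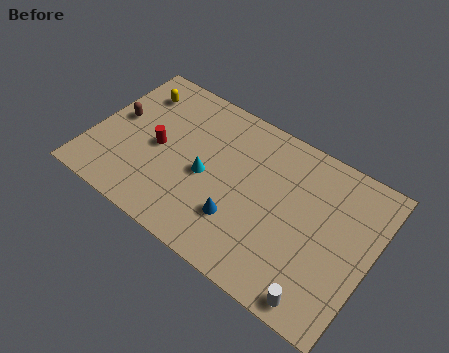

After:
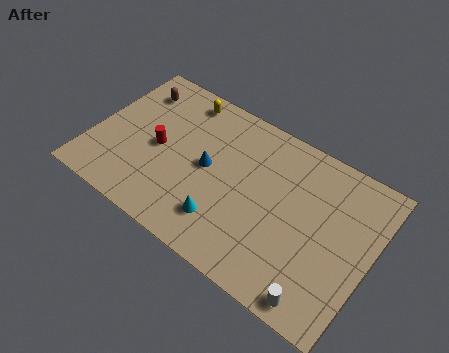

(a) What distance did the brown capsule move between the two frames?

2.2

From (1.1, 4.7) to (1.6, 6.8), the brown capsule covered √(0.5² + 2.1²) ≈ 2.2 units.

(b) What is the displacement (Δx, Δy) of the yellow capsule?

(2.3, 0.8)

The yellow capsule was at about (1.7, 6.7) and moved to about (4.0, 7.5).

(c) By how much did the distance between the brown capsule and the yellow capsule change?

+0.4

Before: roughly 2.1 units apart; after: 2.5. That's 0.4 units further apart.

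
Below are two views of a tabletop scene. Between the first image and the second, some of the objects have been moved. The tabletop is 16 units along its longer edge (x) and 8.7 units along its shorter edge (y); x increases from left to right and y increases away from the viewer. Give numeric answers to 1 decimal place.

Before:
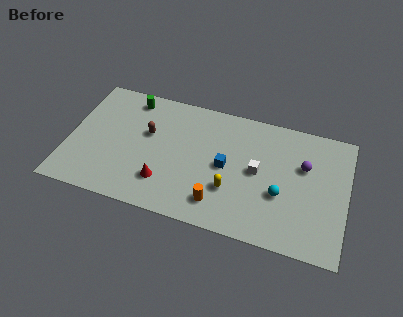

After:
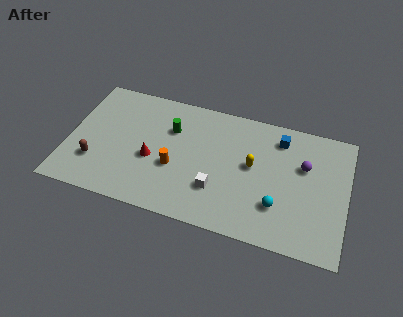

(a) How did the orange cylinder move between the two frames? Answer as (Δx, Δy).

(-2.7, 1.7)

From the two frames, the orange cylinder sits at roughly (8.9, 1.7) before and (6.2, 3.4) after.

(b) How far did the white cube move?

2.9

The white cube was near (10.9, 4.5) before and (8.7, 2.6) after, so it travelled √(2.2² + 1.9²) ≈ 2.9 units.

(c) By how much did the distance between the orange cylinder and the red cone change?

-1.9

Before: roughly 3.2 units apart; after: 1.3. That's 1.9 units closer together.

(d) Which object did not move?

the purple sphere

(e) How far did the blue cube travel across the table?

4.0

From (9.1, 4.3) to (12.0, 7.1), the blue cube covered √(2.9² + 2.8²) ≈ 4.0 units.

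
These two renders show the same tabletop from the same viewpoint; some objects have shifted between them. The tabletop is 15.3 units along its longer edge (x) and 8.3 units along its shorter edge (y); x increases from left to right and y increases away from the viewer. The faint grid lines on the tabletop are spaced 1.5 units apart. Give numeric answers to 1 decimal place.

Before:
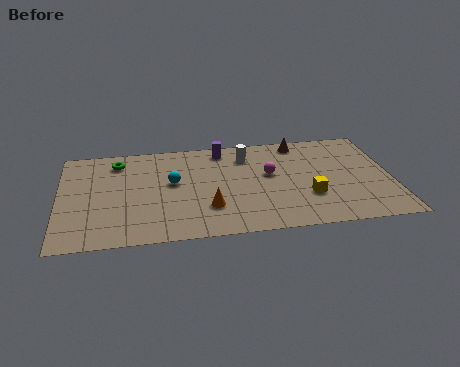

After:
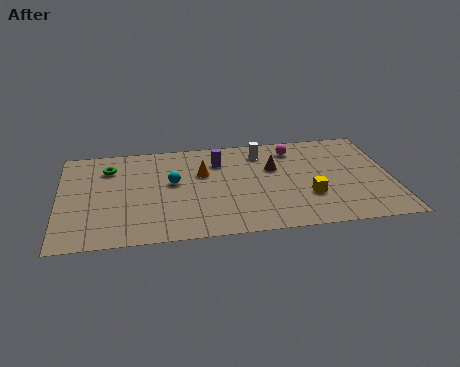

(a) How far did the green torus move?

0.6

From (2.7, 6.8) to (2.3, 6.3), the green torus covered √(0.4² + 0.5²) ≈ 0.6 units.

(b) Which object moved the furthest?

the orange cone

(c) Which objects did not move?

the cyan sphere and the yellow cube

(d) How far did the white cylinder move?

0.7

From (8.7, 6.5) to (9.4, 6.7), the white cylinder covered √(0.7² + 0.2²) ≈ 0.7 units.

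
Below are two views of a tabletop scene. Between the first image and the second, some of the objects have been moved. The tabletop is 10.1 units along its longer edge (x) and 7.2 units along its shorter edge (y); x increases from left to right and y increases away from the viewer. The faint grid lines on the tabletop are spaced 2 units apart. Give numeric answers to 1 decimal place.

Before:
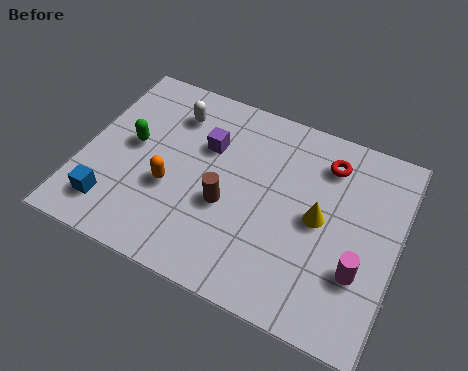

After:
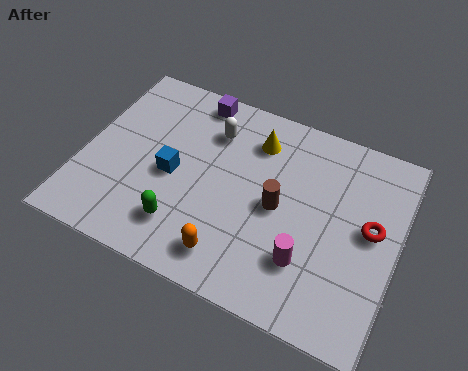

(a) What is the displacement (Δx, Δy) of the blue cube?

(1.7, 1.9)

The blue cube started near (1.2, 1.4) and ended near (2.9, 3.3).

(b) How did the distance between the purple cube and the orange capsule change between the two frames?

+3.3

The distance was about 2.2 in the first image and 5.5 in the second, so they moved 3.3 units further apart.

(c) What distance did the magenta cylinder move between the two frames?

1.6

The magenta cylinder moved from about (9.0, 2.3) to (7.4, 2.0), a distance of √(1.6² + 0.3²) ≈ 1.6.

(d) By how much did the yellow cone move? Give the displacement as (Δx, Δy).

(-2.3, 2.0)

The yellow cone started near (7.6, 3.6) and ended near (5.3, 5.6).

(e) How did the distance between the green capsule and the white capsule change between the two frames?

+1.8

The distance was about 2.0 in the first image and 3.8 in the second, so they moved 1.8 units further apart.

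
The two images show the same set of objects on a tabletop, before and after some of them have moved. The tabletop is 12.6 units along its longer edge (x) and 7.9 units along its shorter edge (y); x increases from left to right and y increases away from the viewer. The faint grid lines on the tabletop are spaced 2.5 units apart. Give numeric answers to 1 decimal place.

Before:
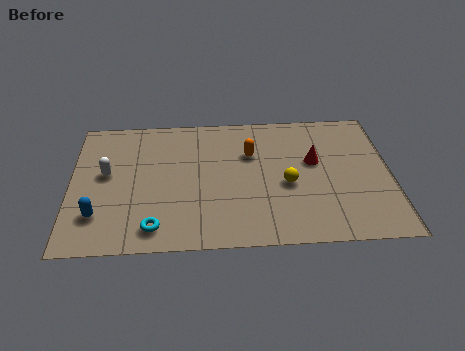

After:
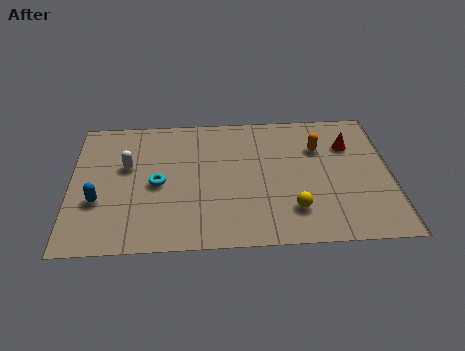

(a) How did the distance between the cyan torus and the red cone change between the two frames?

+0.6

They were about 7.2 units apart before and 7.8 after — 0.6 units further apart.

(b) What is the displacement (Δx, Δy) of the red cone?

(1.4, 0.9)

From the two frames, the red cone sits at roughly (9.6, 4.7) before and (11.0, 5.6) after.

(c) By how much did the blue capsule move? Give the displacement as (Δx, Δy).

(0.0, 0.8)

From the two frames, the blue capsule sits at roughly (1.1, 2.0) before and (1.1, 2.8) after.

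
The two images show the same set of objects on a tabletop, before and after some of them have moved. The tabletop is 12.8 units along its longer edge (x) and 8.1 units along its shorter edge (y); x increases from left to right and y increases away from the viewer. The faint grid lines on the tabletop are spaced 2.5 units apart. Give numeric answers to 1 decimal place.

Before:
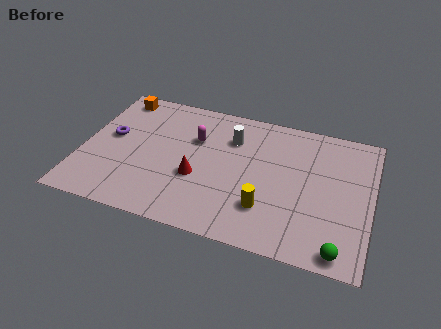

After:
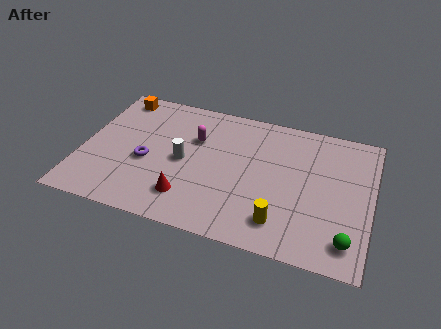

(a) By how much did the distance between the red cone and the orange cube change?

+0.8

The distance was about 5.7 in the first image and 6.5 in the second, so they moved 0.8 units further apart.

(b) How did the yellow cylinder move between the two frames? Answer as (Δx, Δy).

(0.7, -0.6)

The yellow cylinder started near (8.3, 2.2) and ended near (9.0, 1.6).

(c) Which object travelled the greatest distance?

the white cylinder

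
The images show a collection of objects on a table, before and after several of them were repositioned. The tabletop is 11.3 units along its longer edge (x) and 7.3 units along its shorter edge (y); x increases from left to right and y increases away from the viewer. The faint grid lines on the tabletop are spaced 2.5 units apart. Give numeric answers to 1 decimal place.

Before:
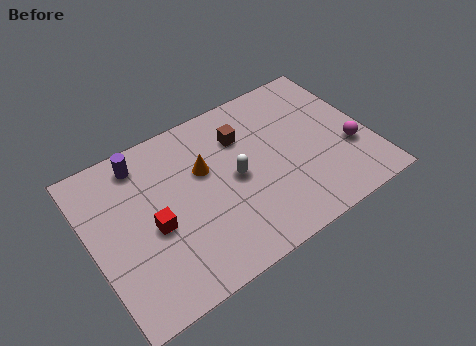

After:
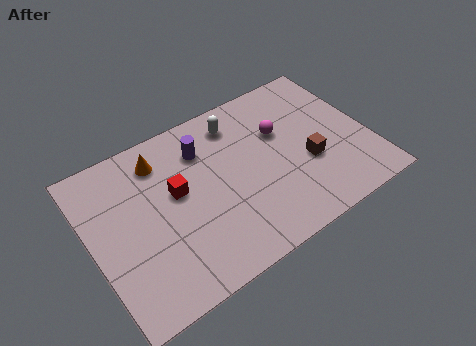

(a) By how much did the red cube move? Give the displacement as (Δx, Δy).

(1.1, 1.0)

The red cube started near (2.4, 3.2) and ended near (3.5, 4.2).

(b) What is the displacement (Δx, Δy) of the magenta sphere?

(-2.5, 2.1)

From the two frames, the magenta sphere sits at roughly (10.4, 2.6) before and (7.9, 4.7) after.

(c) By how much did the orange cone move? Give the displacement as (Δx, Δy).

(-1.6, 1.3)

The orange cone started near (4.7, 4.6) and ended near (3.1, 5.9).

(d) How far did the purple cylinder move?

2.5

The purple cylinder moved from about (2.4, 6.2) to (4.8, 5.5), a distance of √(2.4² + 0.7²) ≈ 2.5.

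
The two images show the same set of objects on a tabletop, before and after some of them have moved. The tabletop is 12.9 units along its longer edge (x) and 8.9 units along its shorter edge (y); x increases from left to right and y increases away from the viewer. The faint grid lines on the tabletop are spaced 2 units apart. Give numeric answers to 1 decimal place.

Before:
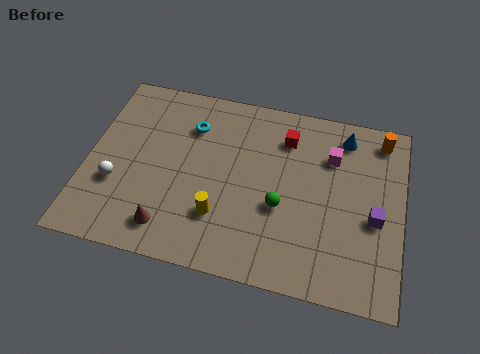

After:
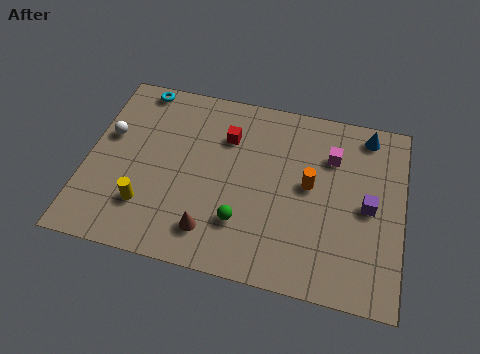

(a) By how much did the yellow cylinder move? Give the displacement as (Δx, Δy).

(-3.0, -0.2)

The yellow cylinder started near (5.6, 2.5) and ended near (2.6, 2.3).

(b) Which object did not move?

the magenta cube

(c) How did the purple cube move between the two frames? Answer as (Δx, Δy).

(-0.3, 0.5)

The purple cube started near (11.8, 3.8) and ended near (11.5, 4.3).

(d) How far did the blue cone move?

0.9

The blue cone was near (10.4, 7.5) before and (11.3, 7.8) after, so it travelled √(0.9² + 0.3²) ≈ 0.9 units.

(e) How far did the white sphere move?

2.4

The white sphere was near (1.3, 3.1) before and (0.8, 5.4) after, so it travelled √(0.5² + 2.3²) ≈ 2.4 units.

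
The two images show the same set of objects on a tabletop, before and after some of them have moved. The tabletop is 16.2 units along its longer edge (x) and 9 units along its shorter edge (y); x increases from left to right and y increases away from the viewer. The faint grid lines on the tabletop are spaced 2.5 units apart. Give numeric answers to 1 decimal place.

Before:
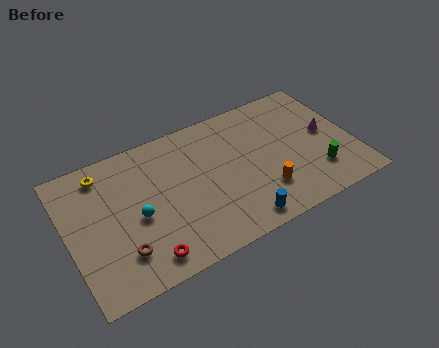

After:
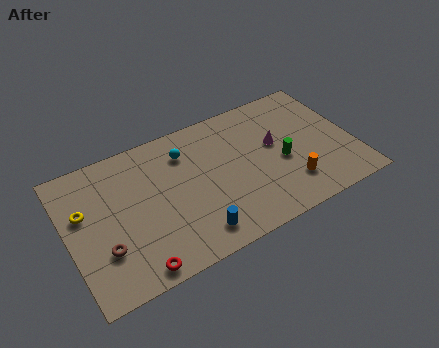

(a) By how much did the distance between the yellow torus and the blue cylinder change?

-2.5

The distance was about 9.5 in the first image and 7.0 in the second, so they moved 2.5 units closer together.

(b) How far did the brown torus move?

1.1

The brown torus was near (2.7, 2.2) before and (1.8, 2.8) after, so it travelled √(0.9² + 0.6²) ≈ 1.1 units.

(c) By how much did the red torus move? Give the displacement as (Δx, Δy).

(-0.6, -0.4)

The red torus started near (3.9, 1.3) and ended near (3.3, 0.9).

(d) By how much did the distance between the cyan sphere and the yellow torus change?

+2.1

The distance was about 3.9 in the first image and 6.0 in the second, so they moved 2.1 units further apart.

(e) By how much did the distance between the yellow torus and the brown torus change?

-2.5

Before: roughly 5.4 units apart; after: 2.9. That's 2.5 units closer together.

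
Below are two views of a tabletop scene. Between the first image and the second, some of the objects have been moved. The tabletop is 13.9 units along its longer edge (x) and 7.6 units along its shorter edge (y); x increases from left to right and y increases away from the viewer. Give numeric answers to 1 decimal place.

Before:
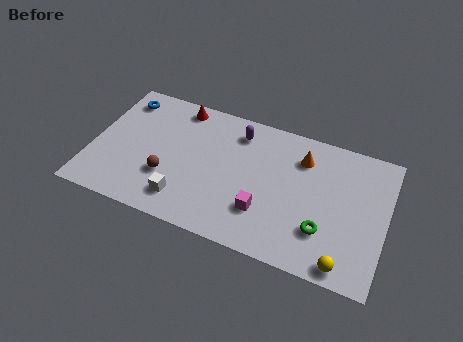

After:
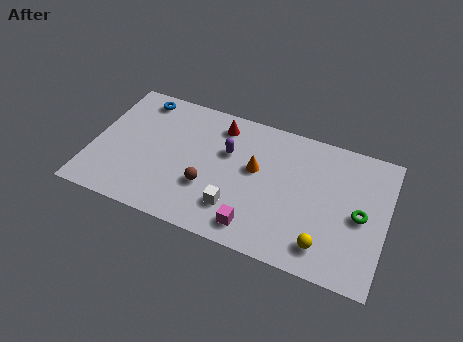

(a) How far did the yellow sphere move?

1.2

The yellow sphere was near (12.2, 0.8) before and (11.2, 1.4) after, so it travelled √(1.0² + 0.6²) ≈ 1.2 units.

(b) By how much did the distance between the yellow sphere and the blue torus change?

-1.7

The distance was about 12.4 in the first image and 10.7 in the second, so they moved 1.7 units closer together.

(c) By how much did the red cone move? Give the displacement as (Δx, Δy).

(2.0, -0.4)

The red cone started near (3.8, 6.7) and ended near (5.8, 6.3).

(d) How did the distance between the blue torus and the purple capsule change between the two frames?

-0.9

Before: roughly 5.6 units apart; after: 4.7. That's 0.9 units closer together.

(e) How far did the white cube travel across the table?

2.4

The white cube moved from about (4.6, 1.5) to (7.0, 1.9), a distance of √(2.4² + 0.4²) ≈ 2.4.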